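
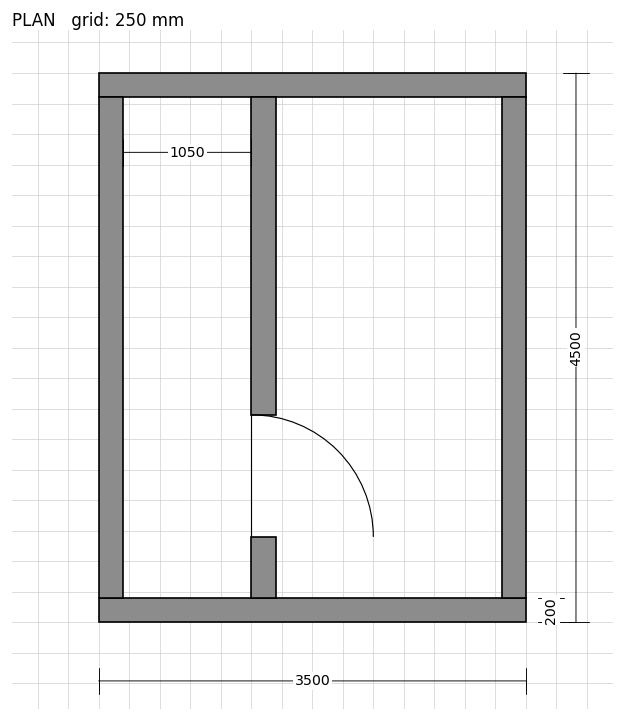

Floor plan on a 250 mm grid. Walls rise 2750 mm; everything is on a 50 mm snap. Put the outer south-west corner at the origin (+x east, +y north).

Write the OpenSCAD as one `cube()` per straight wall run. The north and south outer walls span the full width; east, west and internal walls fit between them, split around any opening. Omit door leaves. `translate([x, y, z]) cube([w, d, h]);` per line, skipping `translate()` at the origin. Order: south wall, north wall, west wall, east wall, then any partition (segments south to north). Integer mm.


cube([3500, 200, 2750]);
translate([0, 4300, 0]) cube([3500, 200, 2750]);
translate([0, 200, 0]) cube([200, 4100, 2750]);
translate([3300, 200, 0]) cube([200, 4100, 2750]);
translate([1250, 200, 0]) cube([200, 500, 2750]);
translate([1250, 1700, 0]) cube([200, 2600, 2750]);


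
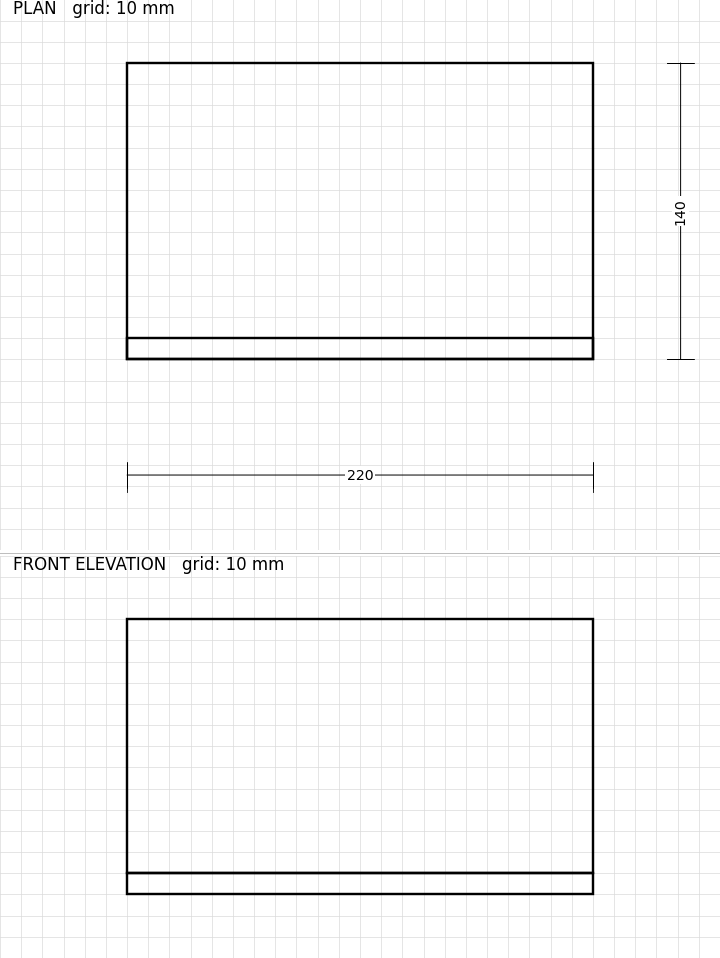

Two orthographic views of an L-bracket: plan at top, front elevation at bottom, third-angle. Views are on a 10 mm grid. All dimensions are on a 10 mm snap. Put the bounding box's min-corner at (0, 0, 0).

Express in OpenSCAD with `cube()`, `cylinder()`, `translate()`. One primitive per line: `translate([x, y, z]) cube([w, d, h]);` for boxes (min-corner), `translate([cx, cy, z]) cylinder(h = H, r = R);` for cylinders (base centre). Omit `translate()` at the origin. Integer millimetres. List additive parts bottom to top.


cube([220, 140, 10]);
translate([0, 0, 10]) cube([220, 10, 120]);


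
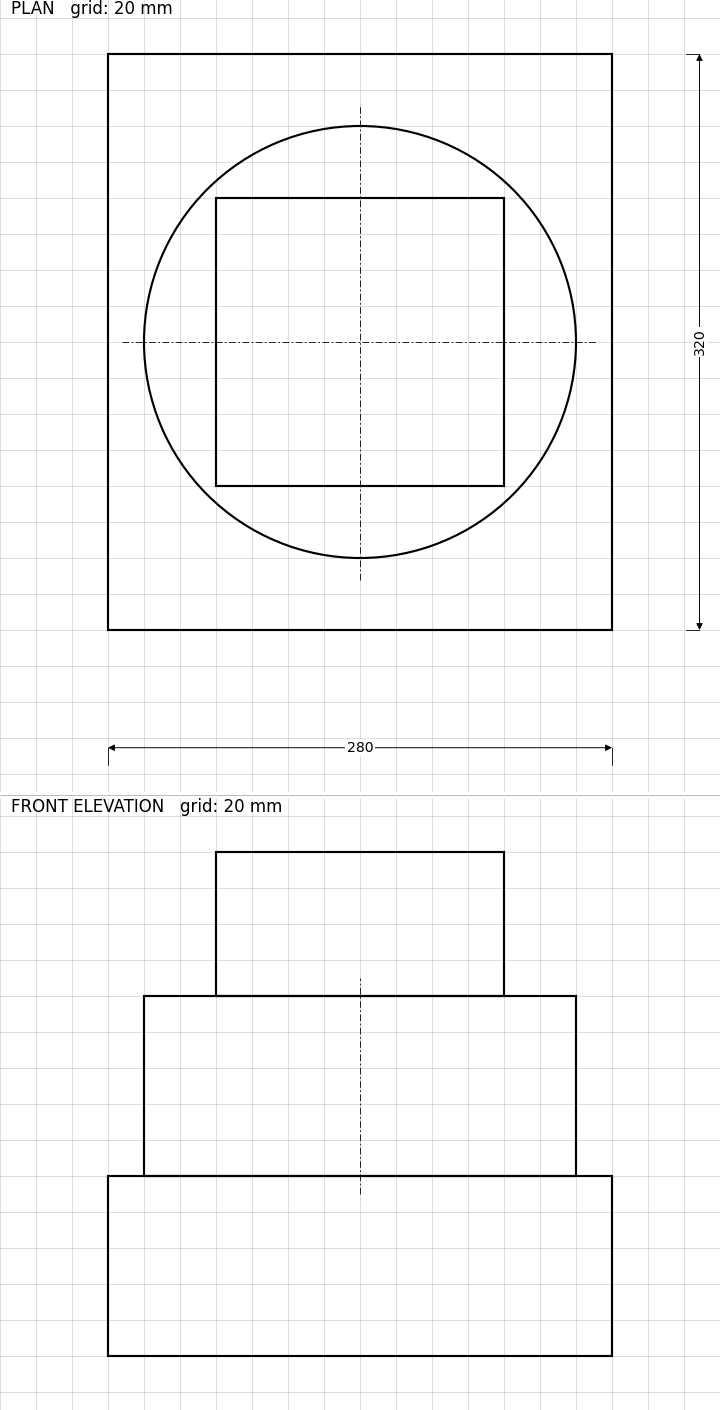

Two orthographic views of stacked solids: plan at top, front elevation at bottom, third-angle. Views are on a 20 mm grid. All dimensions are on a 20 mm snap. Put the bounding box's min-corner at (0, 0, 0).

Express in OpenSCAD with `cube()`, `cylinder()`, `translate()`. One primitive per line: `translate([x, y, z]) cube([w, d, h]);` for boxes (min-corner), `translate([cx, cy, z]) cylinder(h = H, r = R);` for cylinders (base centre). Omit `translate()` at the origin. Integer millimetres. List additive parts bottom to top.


cube([280, 320, 100]);
translate([140, 160, 100]) cylinder(h = 100, r = 120);
translate([60, 80, 200]) cube([160, 160, 80]);


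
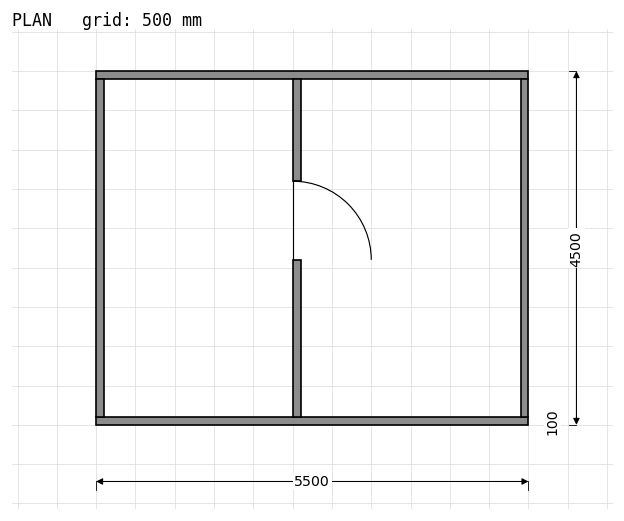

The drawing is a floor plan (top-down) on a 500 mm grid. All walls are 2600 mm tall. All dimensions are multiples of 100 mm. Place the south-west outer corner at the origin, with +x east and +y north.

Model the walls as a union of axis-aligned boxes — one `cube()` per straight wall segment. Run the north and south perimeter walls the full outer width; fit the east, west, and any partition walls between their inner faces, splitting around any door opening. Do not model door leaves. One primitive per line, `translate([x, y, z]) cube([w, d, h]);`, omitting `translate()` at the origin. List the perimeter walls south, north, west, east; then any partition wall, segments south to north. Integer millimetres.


cube([5500, 100, 2600]);
translate([0, 4400, 0]) cube([5500, 100, 2600]);
translate([0, 100, 0]) cube([100, 4300, 2600]);
translate([5400, 100, 0]) cube([100, 4300, 2600]);
translate([2500, 100, 0]) cube([100, 2000, 2600]);
translate([2500, 3100, 0]) cube([100, 1300, 2600]);


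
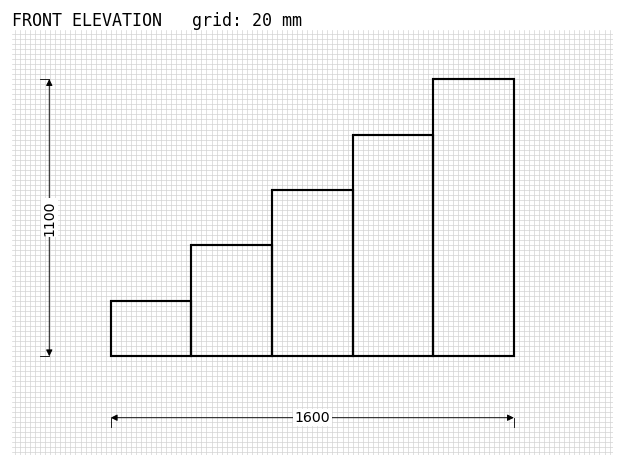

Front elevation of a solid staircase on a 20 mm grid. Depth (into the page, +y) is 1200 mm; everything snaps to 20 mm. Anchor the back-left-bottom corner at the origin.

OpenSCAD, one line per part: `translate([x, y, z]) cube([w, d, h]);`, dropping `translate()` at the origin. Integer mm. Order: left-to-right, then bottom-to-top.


cube([320, 1200, 220]);
translate([320, 0, 0]) cube([320, 1200, 440]);
translate([640, 0, 0]) cube([320, 1200, 660]);
translate([960, 0, 0]) cube([320, 1200, 880]);
translate([1280, 0, 0]) cube([320, 1200, 1100]);


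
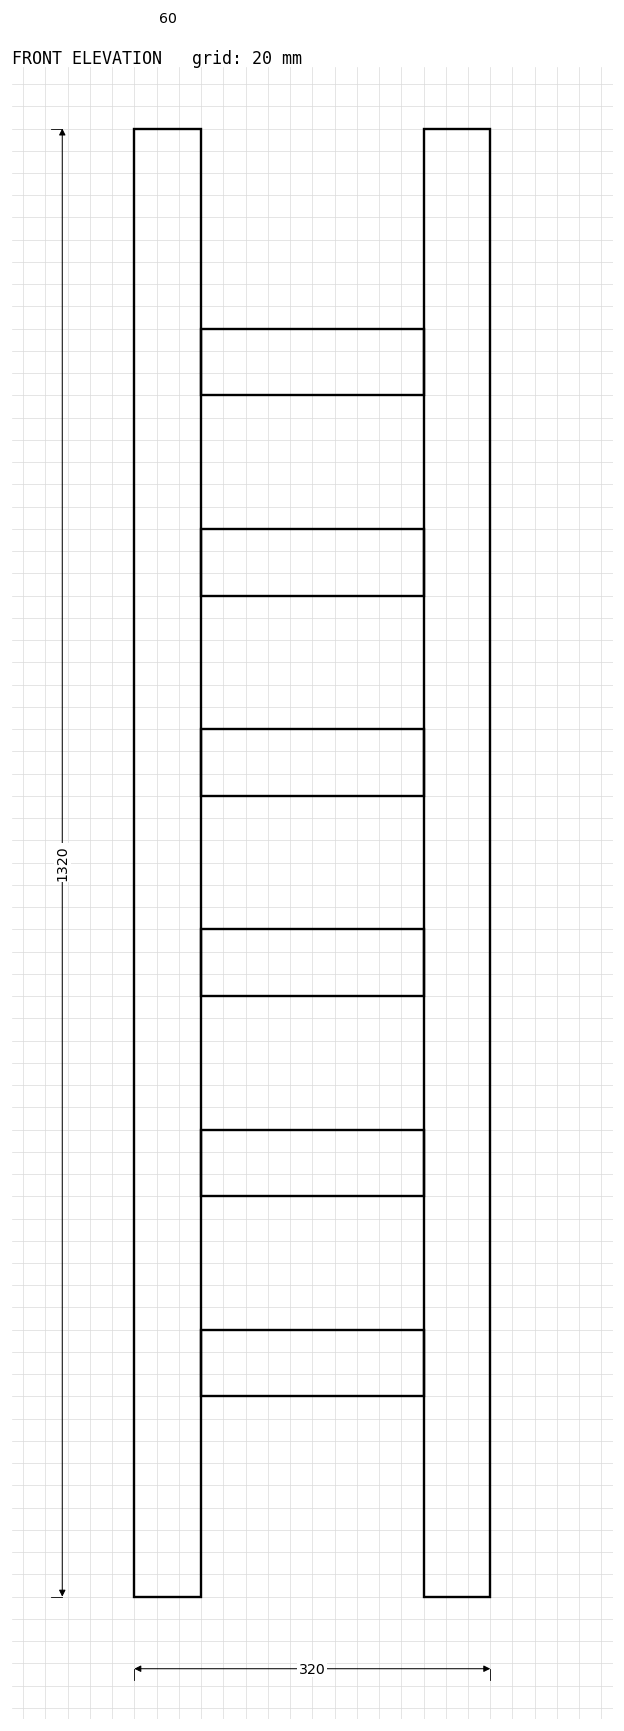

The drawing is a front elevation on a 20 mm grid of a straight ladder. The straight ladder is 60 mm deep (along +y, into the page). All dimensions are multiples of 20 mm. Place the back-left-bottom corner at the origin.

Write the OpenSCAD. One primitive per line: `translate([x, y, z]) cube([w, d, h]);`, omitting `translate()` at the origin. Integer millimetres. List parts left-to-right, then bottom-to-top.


cube([60, 60, 1320]);
translate([60, 0, 180]) cube([200, 60, 60]);
translate([60, 0, 360]) cube([200, 60, 60]);
translate([60, 0, 540]) cube([200, 60, 60]);
translate([60, 0, 720]) cube([200, 60, 60]);
translate([60, 0, 900]) cube([200, 60, 60]);
translate([60, 0, 1080]) cube([200, 60, 60]);
translate([260, 0, 0]) cube([60, 60, 1320]);


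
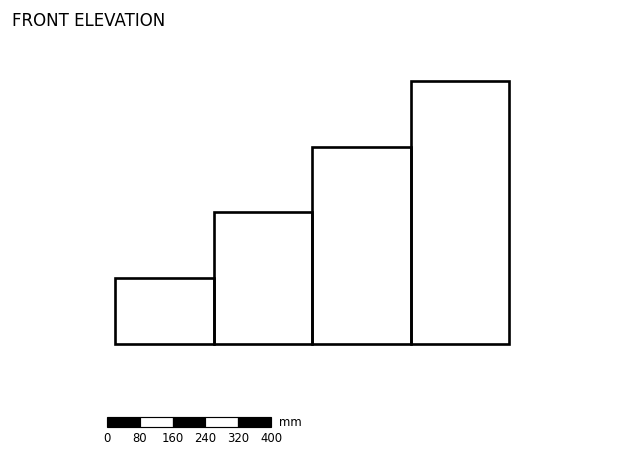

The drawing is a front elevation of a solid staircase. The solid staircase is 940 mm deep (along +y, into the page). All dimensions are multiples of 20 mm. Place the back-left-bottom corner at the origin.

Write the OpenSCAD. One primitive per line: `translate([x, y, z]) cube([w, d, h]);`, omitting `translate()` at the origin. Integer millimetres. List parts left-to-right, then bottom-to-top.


cube([240, 940, 160]);
translate([240, 0, 0]) cube([240, 940, 320]);
translate([480, 0, 0]) cube([240, 940, 480]);
translate([720, 0, 0]) cube([240, 940, 640]);


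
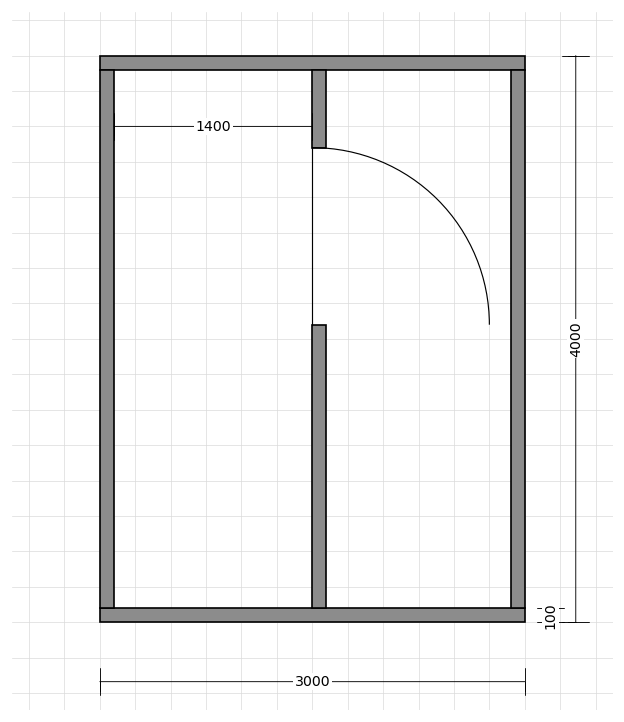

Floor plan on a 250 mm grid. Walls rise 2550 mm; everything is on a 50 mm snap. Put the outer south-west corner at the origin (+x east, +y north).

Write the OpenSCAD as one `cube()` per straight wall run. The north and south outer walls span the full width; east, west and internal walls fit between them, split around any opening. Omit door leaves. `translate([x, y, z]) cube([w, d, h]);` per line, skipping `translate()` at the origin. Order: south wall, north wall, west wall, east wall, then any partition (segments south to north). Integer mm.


cube([3000, 100, 2550]);
translate([0, 3900, 0]) cube([3000, 100, 2550]);
translate([0, 100, 0]) cube([100, 3800, 2550]);
translate([2900, 100, 0]) cube([100, 3800, 2550]);
translate([1500, 100, 0]) cube([100, 2000, 2550]);
translate([1500, 3350, 0]) cube([100, 550, 2550]);


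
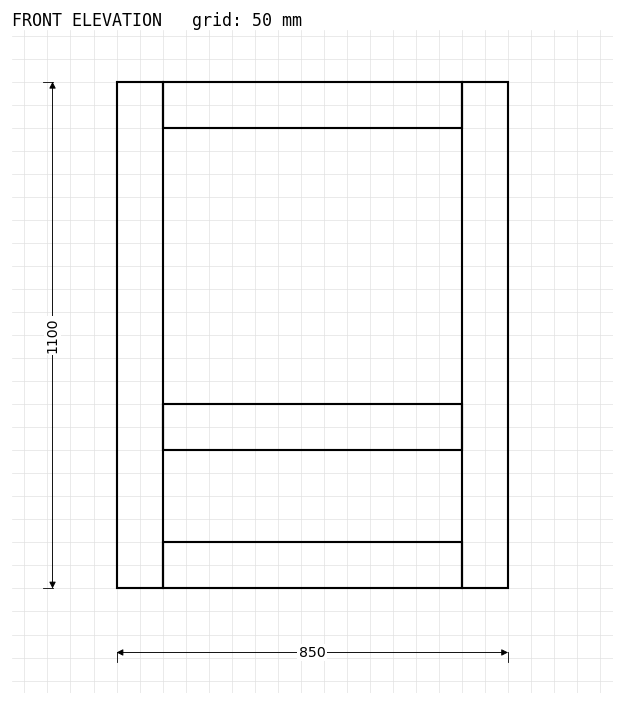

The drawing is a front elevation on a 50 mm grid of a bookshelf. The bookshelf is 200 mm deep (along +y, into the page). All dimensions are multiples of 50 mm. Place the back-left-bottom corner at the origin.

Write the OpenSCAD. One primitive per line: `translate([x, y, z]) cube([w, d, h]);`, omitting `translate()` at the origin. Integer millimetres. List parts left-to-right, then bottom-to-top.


cube([100, 200, 1100]);
translate([100, 0, 0]) cube([650, 200, 100]);
translate([100, 0, 300]) cube([650, 200, 100]);
translate([100, 0, 1000]) cube([650, 200, 100]);
translate([750, 0, 0]) cube([100, 200, 1100]);


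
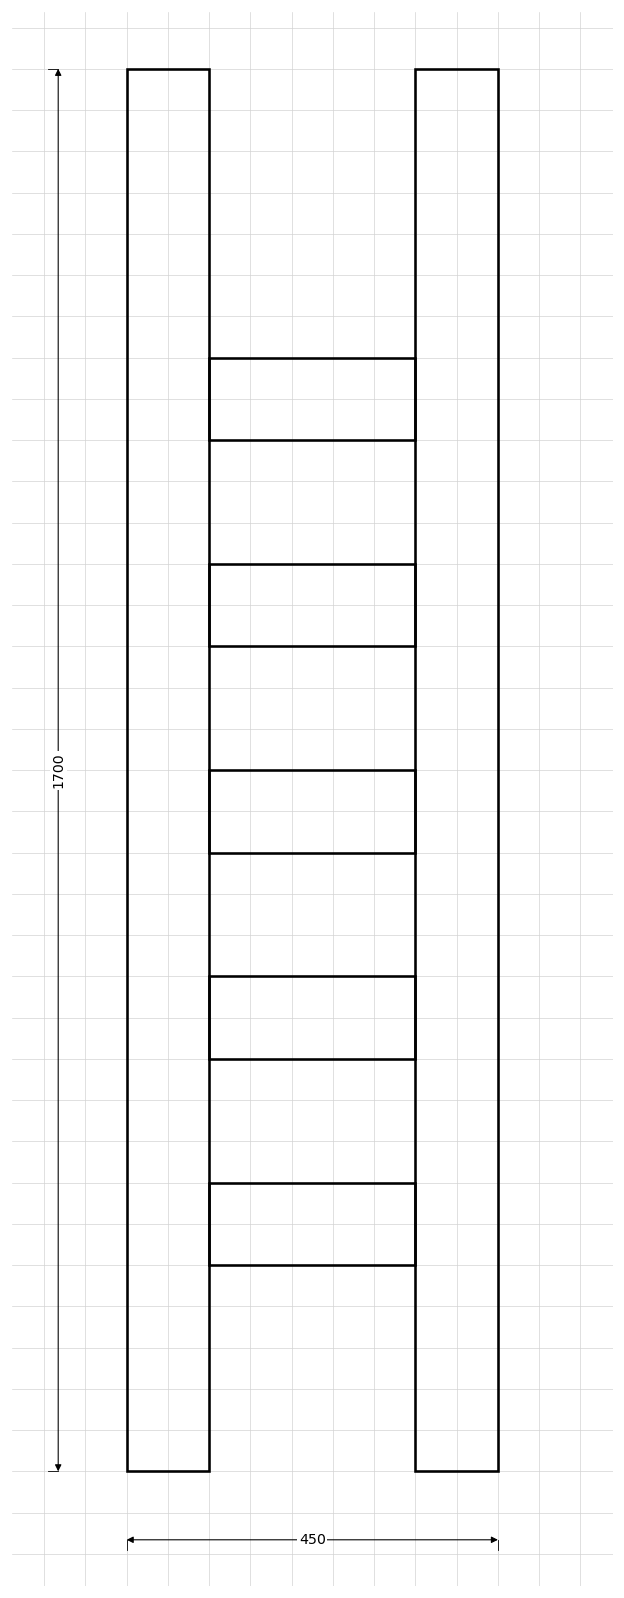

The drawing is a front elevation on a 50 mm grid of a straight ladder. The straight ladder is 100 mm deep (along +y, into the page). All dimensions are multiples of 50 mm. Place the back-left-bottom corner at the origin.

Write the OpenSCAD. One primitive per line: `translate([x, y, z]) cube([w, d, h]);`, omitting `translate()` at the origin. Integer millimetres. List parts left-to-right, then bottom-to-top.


cube([100, 100, 1700]);
translate([100, 0, 250]) cube([250, 100, 100]);
translate([100, 0, 500]) cube([250, 100, 100]);
translate([100, 0, 750]) cube([250, 100, 100]);
translate([100, 0, 1000]) cube([250, 100, 100]);
translate([100, 0, 1250]) cube([250, 100, 100]);
translate([350, 0, 0]) cube([100, 100, 1700]);


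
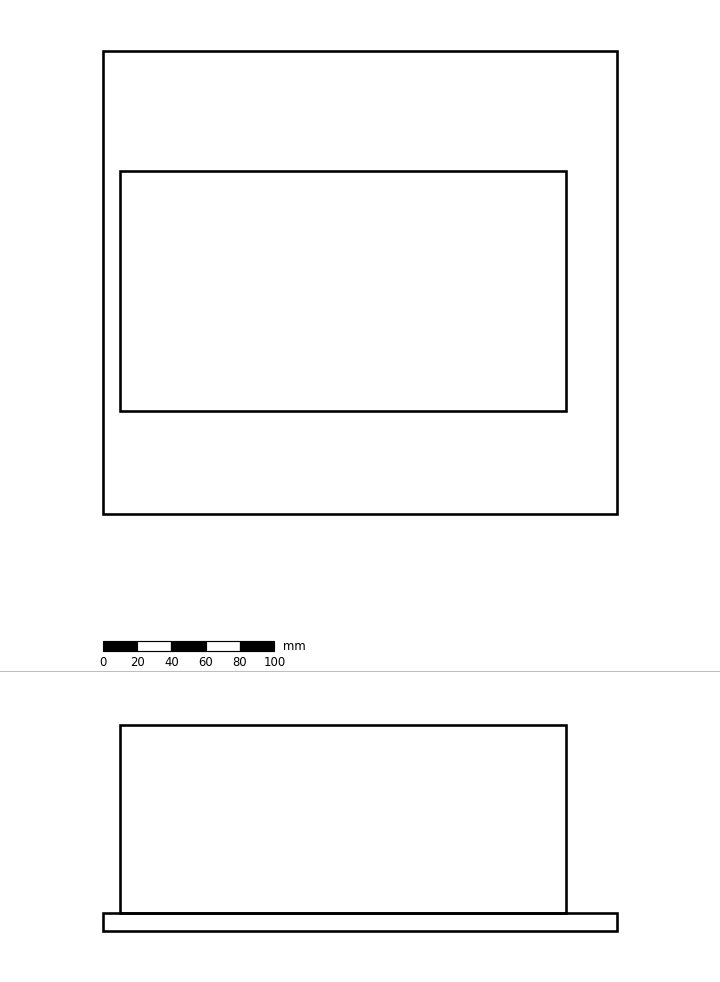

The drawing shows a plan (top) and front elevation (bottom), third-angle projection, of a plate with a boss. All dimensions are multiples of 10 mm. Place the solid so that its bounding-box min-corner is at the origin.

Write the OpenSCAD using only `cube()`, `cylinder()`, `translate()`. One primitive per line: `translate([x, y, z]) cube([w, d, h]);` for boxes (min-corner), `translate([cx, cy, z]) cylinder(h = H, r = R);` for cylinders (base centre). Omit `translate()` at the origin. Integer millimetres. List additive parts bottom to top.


cube([300, 270, 10]);
translate([10, 60, 10]) cube([260, 140, 110]);


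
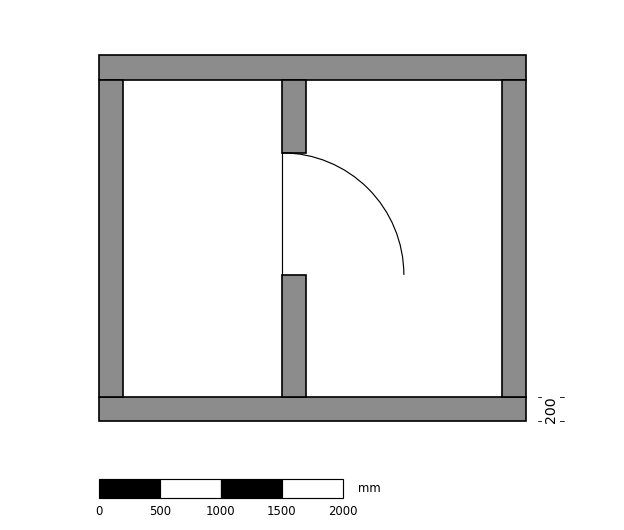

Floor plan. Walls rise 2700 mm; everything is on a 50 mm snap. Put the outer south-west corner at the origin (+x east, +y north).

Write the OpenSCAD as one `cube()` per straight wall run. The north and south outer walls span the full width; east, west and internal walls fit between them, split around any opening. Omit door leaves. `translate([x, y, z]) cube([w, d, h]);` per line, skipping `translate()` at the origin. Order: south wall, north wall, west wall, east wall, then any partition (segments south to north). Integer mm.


cube([3500, 200, 2700]);
translate([0, 2800, 0]) cube([3500, 200, 2700]);
translate([0, 200, 0]) cube([200, 2600, 2700]);
translate([3300, 200, 0]) cube([200, 2600, 2700]);
translate([1500, 200, 0]) cube([200, 1000, 2700]);
translate([1500, 2200, 0]) cube([200, 600, 2700]);


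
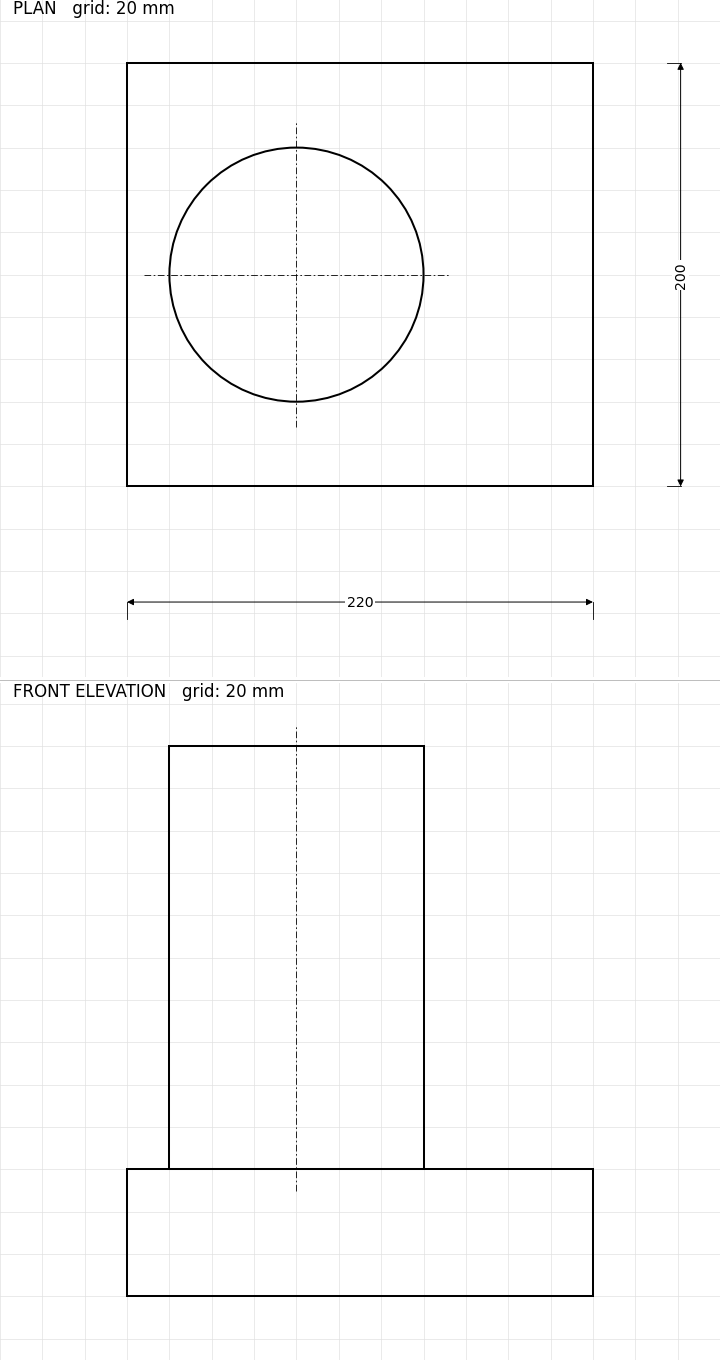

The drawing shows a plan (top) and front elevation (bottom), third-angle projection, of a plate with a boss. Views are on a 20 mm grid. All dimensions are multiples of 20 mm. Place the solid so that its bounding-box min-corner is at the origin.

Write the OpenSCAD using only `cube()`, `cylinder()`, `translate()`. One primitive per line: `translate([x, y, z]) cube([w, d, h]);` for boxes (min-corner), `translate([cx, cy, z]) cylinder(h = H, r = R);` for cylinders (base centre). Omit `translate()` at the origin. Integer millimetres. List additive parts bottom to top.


cube([220, 200, 60]);
translate([80, 100, 60]) cylinder(h = 200, r = 60);


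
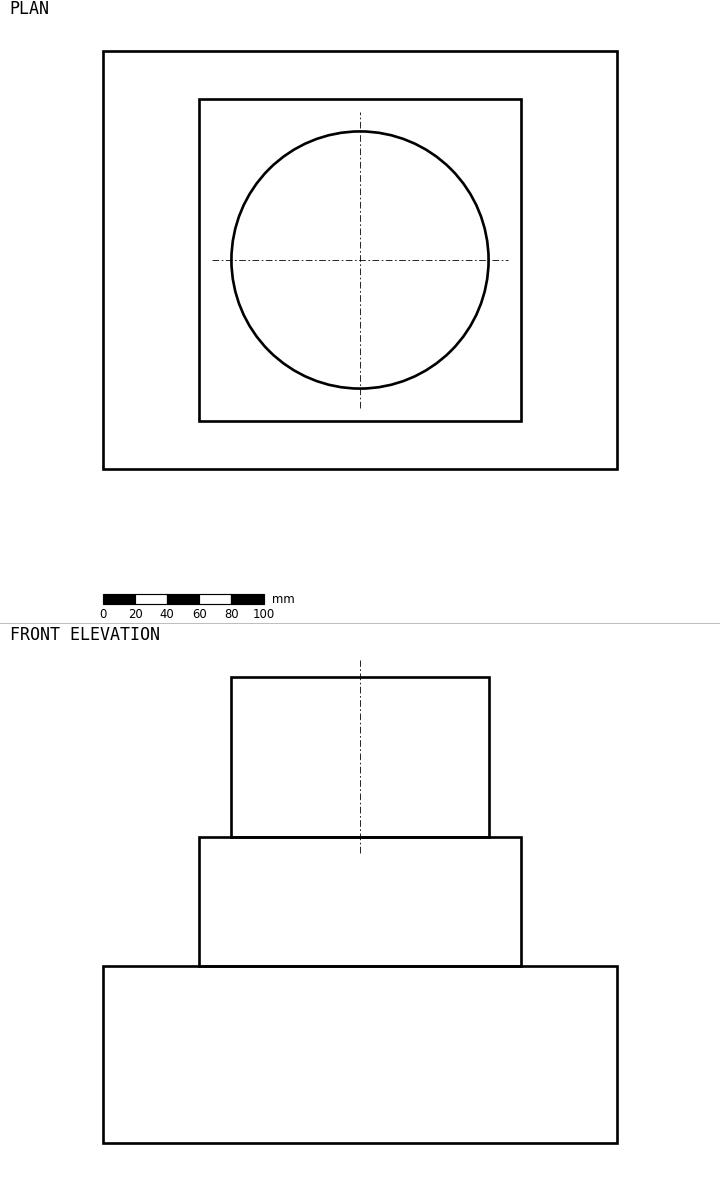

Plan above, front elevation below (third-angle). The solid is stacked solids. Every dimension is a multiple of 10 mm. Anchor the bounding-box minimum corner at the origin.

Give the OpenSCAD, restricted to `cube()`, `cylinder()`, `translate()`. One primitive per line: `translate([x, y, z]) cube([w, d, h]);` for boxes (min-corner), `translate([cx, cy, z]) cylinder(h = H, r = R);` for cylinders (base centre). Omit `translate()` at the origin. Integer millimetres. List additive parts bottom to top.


cube([320, 260, 110]);
translate([60, 30, 110]) cube([200, 200, 80]);
translate([160, 130, 190]) cylinder(h = 100, r = 80);


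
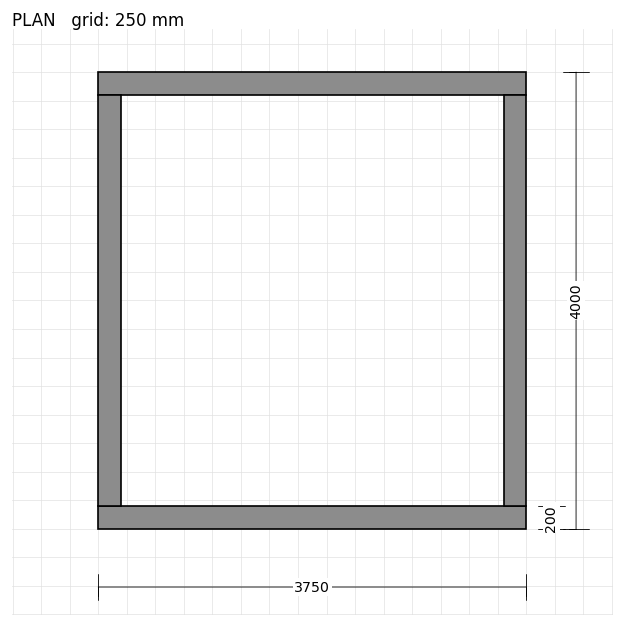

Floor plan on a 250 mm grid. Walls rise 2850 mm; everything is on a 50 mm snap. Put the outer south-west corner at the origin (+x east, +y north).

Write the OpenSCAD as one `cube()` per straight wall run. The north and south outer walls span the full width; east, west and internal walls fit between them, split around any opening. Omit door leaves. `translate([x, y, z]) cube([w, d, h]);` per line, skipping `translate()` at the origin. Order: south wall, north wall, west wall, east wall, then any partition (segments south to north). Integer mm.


cube([3750, 200, 2850]);
translate([0, 3800, 0]) cube([3750, 200, 2850]);
translate([0, 200, 0]) cube([200, 3600, 2850]);
translate([3550, 200, 0]) cube([200, 3600, 2850]);


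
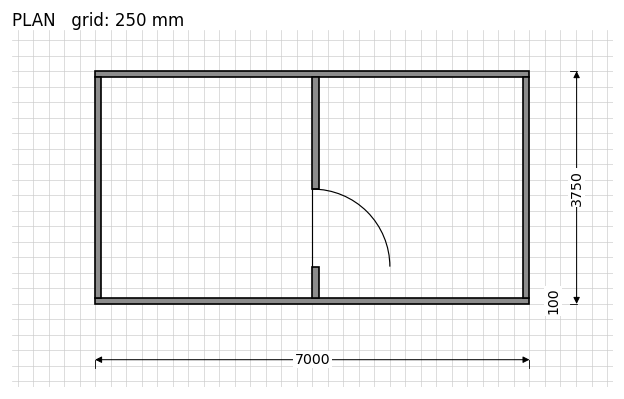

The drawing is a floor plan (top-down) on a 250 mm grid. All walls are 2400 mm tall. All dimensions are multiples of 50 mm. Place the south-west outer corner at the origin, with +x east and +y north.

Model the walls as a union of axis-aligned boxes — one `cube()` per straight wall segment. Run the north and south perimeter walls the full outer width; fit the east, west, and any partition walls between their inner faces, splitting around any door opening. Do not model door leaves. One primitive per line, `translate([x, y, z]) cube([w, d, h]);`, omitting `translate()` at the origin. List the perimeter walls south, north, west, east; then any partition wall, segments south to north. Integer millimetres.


cube([7000, 100, 2400]);
translate([0, 3650, 0]) cube([7000, 100, 2400]);
translate([0, 100, 0]) cube([100, 3550, 2400]);
translate([6900, 100, 0]) cube([100, 3550, 2400]);
translate([3500, 100, 0]) cube([100, 500, 2400]);
translate([3500, 1850, 0]) cube([100, 1800, 2400]);


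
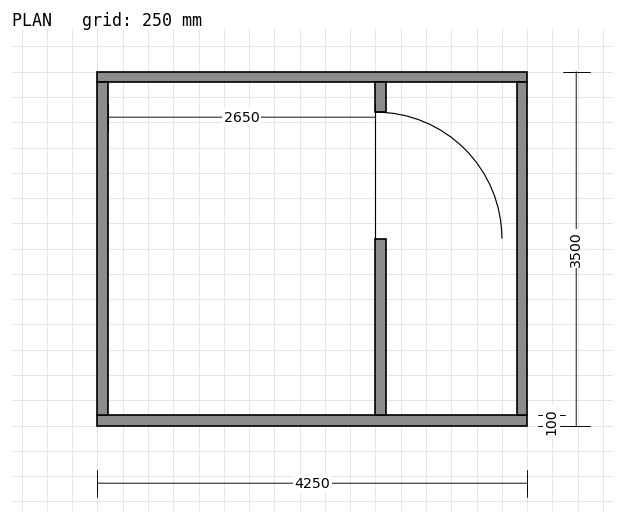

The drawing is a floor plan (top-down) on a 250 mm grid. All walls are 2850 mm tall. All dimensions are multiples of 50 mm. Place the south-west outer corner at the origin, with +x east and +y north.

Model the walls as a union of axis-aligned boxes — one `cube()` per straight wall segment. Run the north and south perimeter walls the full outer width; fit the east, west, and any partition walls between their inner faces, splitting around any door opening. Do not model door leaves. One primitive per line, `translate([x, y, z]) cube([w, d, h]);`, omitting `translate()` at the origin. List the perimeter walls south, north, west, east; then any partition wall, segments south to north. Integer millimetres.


cube([4250, 100, 2850]);
translate([0, 3400, 0]) cube([4250, 100, 2850]);
translate([0, 100, 0]) cube([100, 3300, 2850]);
translate([4150, 100, 0]) cube([100, 3300, 2850]);
translate([2750, 100, 0]) cube([100, 1750, 2850]);
translate([2750, 3100, 0]) cube([100, 300, 2850]);


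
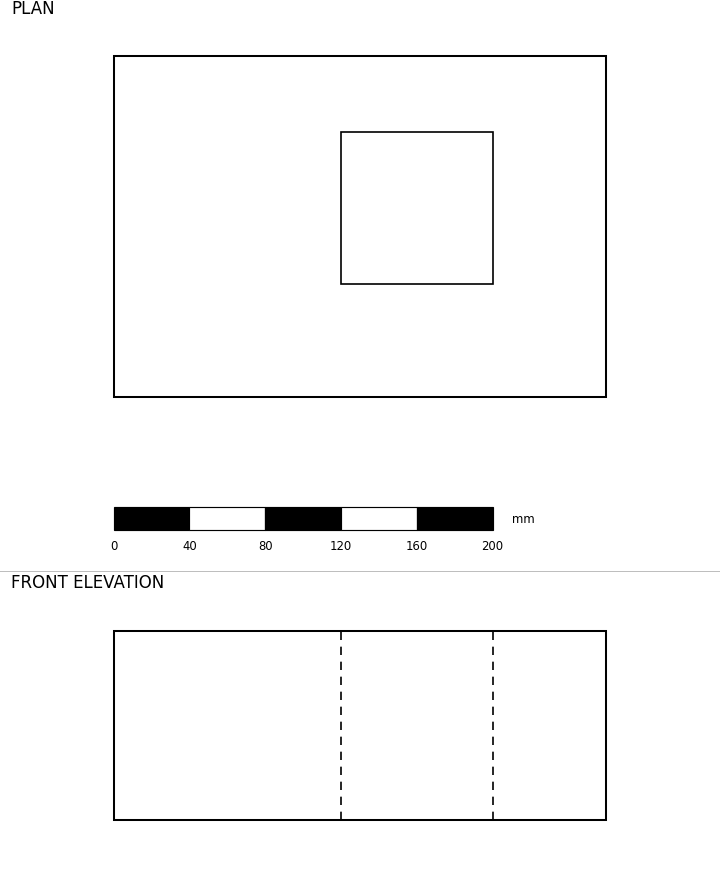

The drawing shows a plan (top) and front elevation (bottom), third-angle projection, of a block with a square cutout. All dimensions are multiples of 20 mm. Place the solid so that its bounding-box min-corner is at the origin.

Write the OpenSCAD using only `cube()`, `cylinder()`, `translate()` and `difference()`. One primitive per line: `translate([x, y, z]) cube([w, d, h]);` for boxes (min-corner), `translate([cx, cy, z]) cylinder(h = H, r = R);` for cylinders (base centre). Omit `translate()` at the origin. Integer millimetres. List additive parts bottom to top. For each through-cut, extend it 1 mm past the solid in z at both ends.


difference() {
  cube([260, 180, 100]);
  translate([120, 60, -1]) cube([80, 80, 102]);
}


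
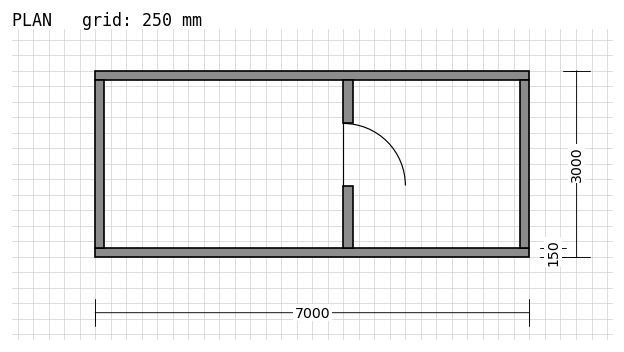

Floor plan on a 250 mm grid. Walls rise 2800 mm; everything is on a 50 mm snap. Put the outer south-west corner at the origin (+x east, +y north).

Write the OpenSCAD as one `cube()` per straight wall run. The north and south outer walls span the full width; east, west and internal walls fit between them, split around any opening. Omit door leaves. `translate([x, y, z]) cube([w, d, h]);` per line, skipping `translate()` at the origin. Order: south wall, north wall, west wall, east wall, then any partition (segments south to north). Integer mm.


cube([7000, 150, 2800]);
translate([0, 2850, 0]) cube([7000, 150, 2800]);
translate([0, 150, 0]) cube([150, 2700, 2800]);
translate([6850, 150, 0]) cube([150, 2700, 2800]);
translate([4000, 150, 0]) cube([150, 1000, 2800]);
translate([4000, 2150, 0]) cube([150, 700, 2800]);


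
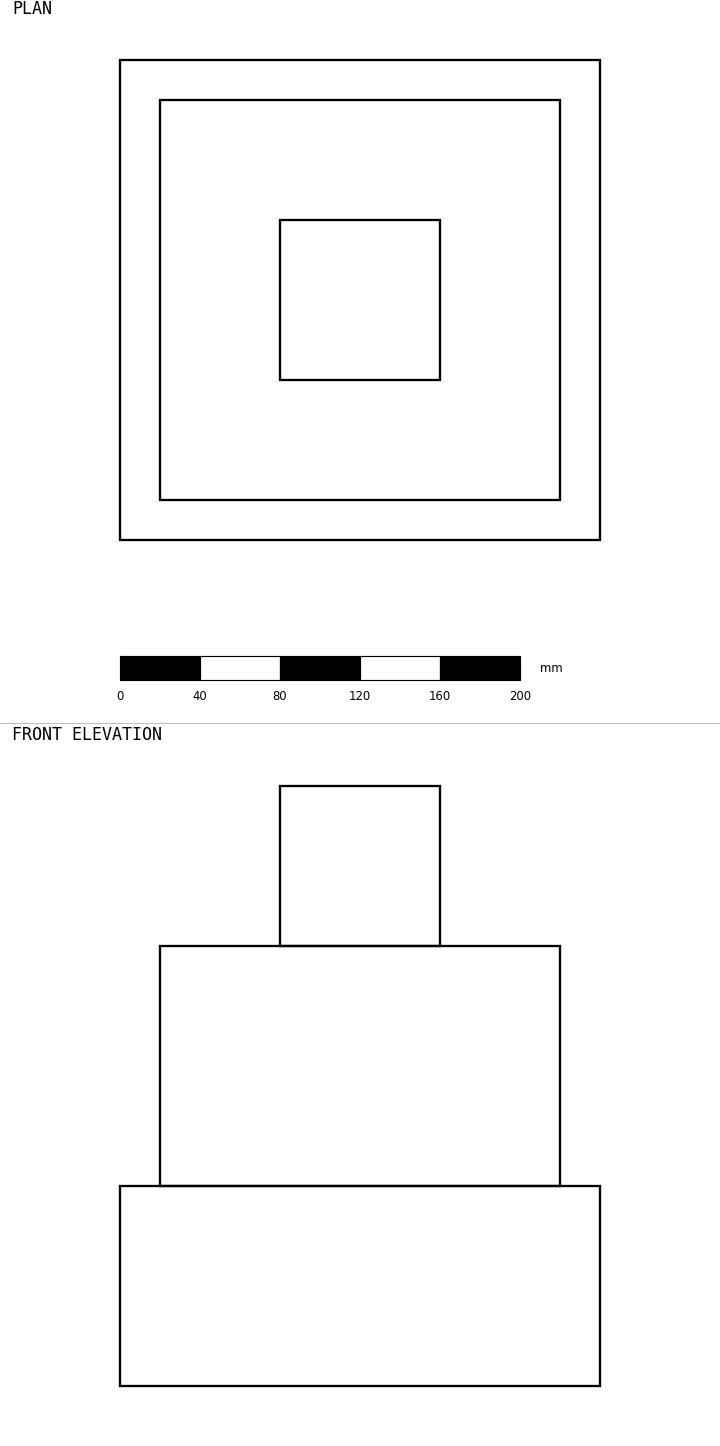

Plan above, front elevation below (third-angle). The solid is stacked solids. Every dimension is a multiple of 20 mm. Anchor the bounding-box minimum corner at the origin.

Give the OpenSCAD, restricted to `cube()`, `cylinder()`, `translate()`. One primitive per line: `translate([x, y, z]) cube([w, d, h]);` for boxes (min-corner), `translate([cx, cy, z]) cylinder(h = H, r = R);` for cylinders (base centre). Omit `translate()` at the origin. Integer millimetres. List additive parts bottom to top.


cube([240, 240, 100]);
translate([20, 20, 100]) cube([200, 200, 120]);
translate([80, 80, 220]) cube([80, 80, 80]);


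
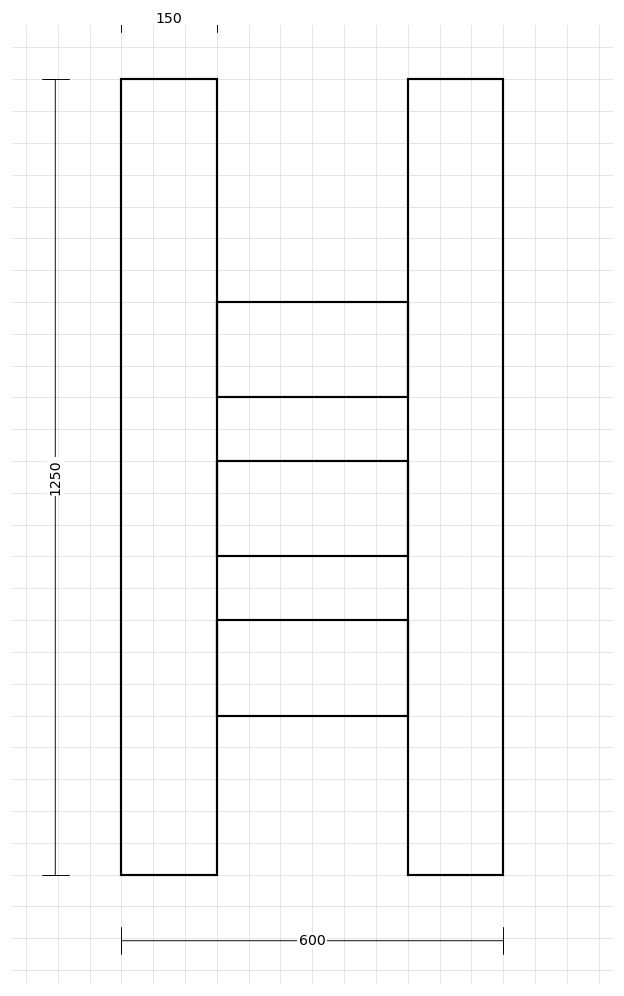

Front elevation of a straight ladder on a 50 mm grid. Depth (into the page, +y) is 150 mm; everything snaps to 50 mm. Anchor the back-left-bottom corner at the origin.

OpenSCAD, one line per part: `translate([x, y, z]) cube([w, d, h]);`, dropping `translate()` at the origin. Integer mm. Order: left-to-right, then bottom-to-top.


cube([150, 150, 1250]);
translate([150, 0, 250]) cube([300, 150, 150]);
translate([150, 0, 500]) cube([300, 150, 150]);
translate([150, 0, 750]) cube([300, 150, 150]);
translate([450, 0, 0]) cube([150, 150, 1250]);


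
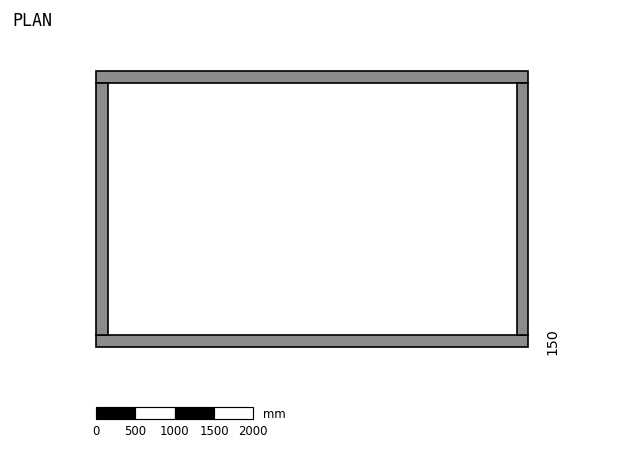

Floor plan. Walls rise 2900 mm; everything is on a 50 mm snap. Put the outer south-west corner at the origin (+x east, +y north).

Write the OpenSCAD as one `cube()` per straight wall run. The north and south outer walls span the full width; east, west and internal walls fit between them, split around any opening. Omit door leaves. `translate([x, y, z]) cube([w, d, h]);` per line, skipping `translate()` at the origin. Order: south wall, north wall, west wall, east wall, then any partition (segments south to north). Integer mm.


cube([5500, 150, 2900]);
translate([0, 3350, 0]) cube([5500, 150, 2900]);
translate([0, 150, 0]) cube([150, 3200, 2900]);
translate([5350, 150, 0]) cube([150, 3200, 2900]);


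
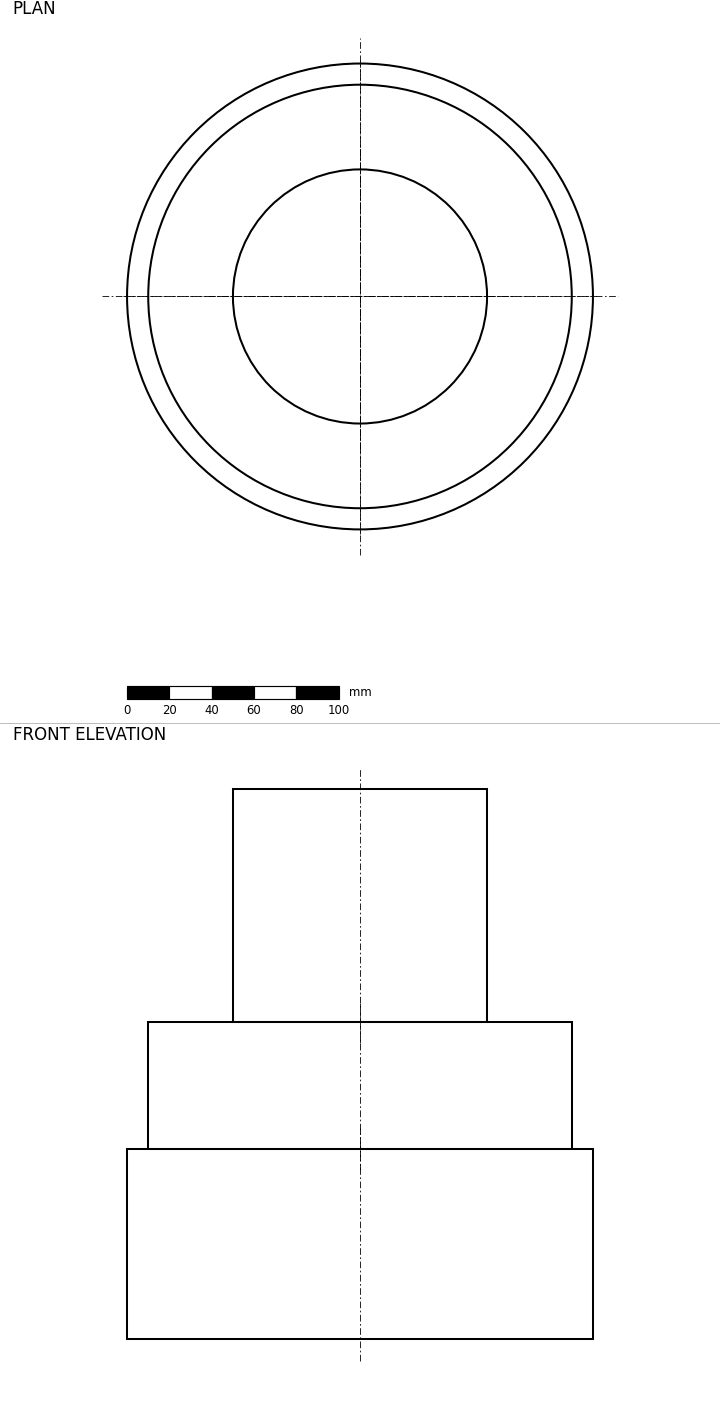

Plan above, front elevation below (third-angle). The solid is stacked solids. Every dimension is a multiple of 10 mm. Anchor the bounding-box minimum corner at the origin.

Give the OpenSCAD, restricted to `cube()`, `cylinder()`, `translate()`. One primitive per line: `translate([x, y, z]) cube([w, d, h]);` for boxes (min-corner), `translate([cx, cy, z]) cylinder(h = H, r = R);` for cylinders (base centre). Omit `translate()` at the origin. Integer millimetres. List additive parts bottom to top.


translate([110, 110, 0]) cylinder(h = 90, r = 110);
translate([110, 110, 90]) cylinder(h = 60, r = 100);
translate([110, 110, 150]) cylinder(h = 110, r = 60);


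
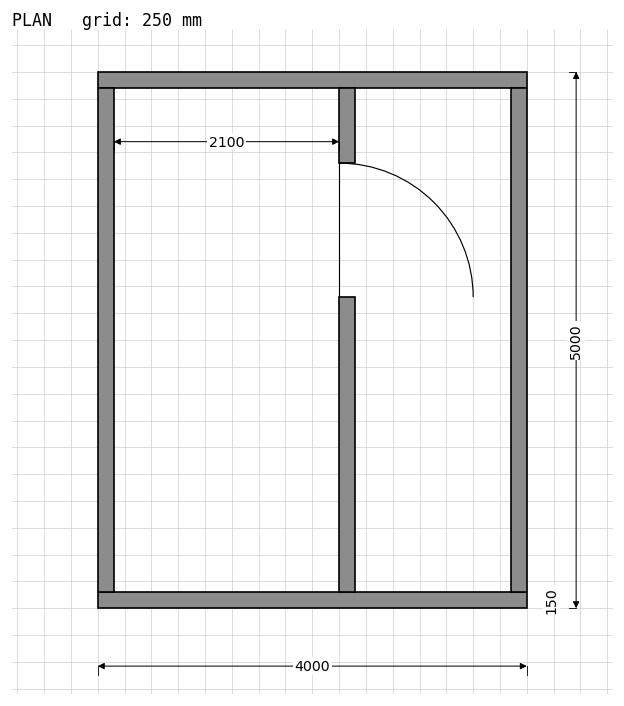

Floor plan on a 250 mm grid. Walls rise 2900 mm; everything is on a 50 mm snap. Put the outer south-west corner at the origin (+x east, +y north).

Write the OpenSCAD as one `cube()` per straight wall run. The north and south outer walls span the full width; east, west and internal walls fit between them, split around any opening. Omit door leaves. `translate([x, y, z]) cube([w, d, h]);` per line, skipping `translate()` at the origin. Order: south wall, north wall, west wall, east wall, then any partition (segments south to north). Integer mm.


cube([4000, 150, 2900]);
translate([0, 4850, 0]) cube([4000, 150, 2900]);
translate([0, 150, 0]) cube([150, 4700, 2900]);
translate([3850, 150, 0]) cube([150, 4700, 2900]);
translate([2250, 150, 0]) cube([150, 2750, 2900]);
translate([2250, 4150, 0]) cube([150, 700, 2900]);


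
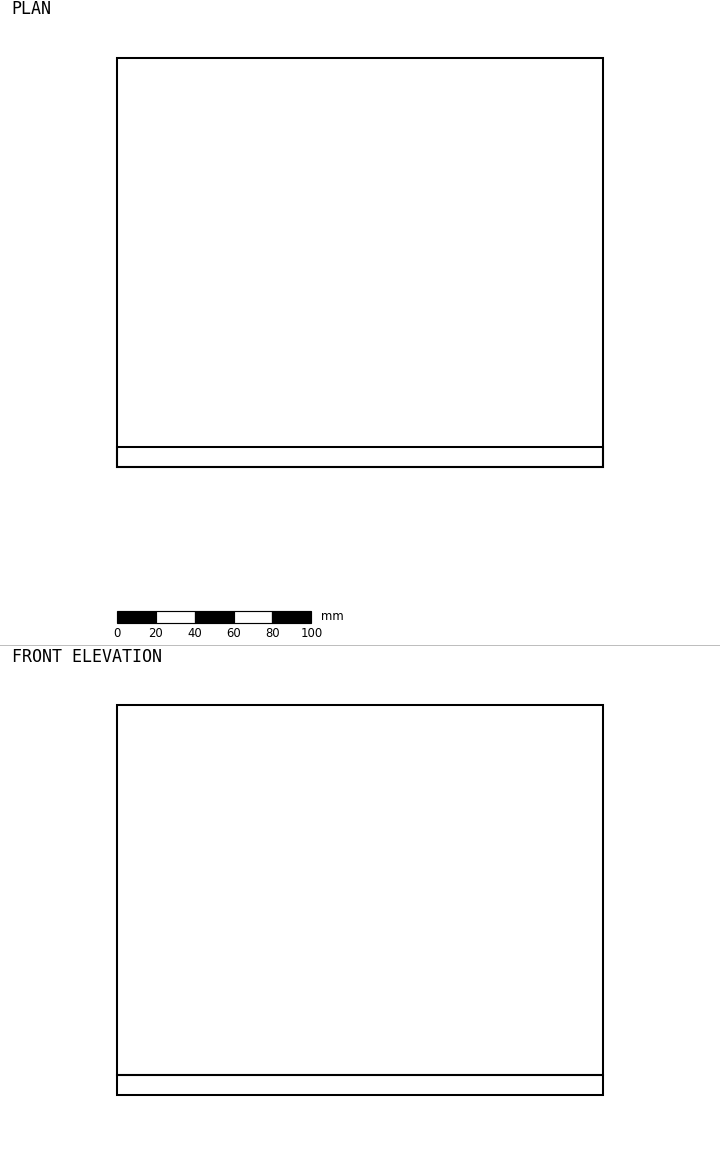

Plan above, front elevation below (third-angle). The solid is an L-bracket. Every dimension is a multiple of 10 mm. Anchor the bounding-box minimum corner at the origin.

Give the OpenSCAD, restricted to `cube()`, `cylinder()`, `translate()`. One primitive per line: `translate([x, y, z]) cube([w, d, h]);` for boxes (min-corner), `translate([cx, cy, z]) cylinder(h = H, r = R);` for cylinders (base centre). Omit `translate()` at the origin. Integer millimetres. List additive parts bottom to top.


cube([250, 210, 10]);
translate([0, 0, 10]) cube([250, 10, 190]);


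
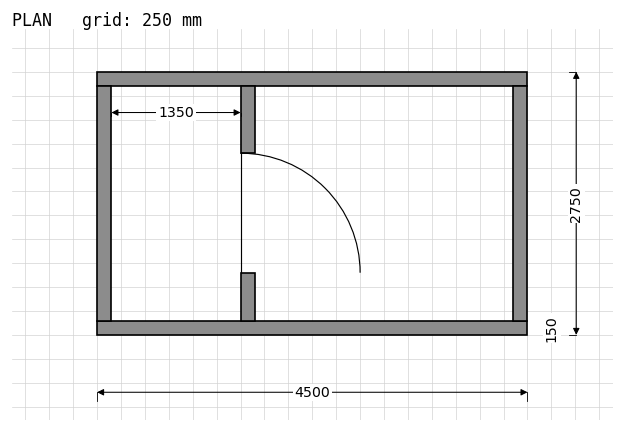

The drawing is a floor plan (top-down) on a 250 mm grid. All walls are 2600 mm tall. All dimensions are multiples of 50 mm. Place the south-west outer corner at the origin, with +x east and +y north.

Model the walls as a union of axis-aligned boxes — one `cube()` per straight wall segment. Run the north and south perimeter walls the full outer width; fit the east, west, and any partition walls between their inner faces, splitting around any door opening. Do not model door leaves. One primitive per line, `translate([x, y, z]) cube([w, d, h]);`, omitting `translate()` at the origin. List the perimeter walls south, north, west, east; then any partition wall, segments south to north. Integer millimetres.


cube([4500, 150, 2600]);
translate([0, 2600, 0]) cube([4500, 150, 2600]);
translate([0, 150, 0]) cube([150, 2450, 2600]);
translate([4350, 150, 0]) cube([150, 2450, 2600]);
translate([1500, 150, 0]) cube([150, 500, 2600]);
translate([1500, 1900, 0]) cube([150, 700, 2600]);


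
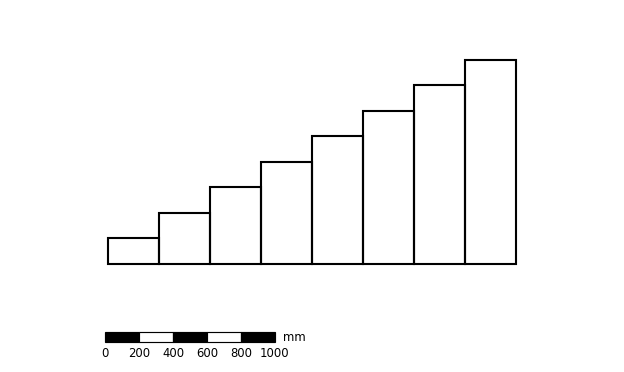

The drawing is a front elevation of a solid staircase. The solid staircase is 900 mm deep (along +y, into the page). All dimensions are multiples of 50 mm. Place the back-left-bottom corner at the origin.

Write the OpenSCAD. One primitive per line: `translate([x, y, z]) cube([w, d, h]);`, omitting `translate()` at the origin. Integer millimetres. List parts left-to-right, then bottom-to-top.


cube([300, 900, 150]);
translate([300, 0, 0]) cube([300, 900, 300]);
translate([600, 0, 0]) cube([300, 900, 450]);
translate([900, 0, 0]) cube([300, 900, 600]);
translate([1200, 0, 0]) cube([300, 900, 750]);
translate([1500, 0, 0]) cube([300, 900, 900]);
translate([1800, 0, 0]) cube([300, 900, 1050]);
translate([2100, 0, 0]) cube([300, 900, 1200]);


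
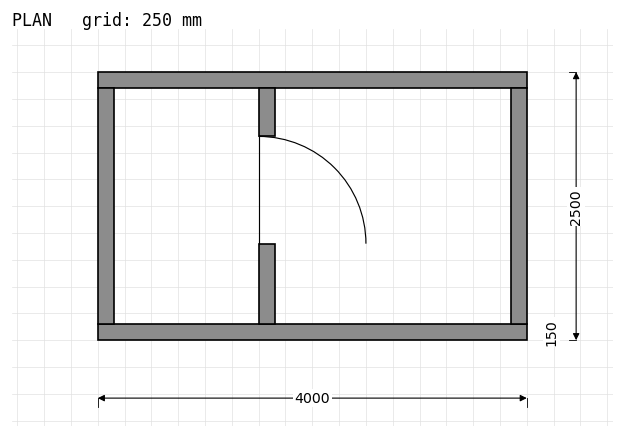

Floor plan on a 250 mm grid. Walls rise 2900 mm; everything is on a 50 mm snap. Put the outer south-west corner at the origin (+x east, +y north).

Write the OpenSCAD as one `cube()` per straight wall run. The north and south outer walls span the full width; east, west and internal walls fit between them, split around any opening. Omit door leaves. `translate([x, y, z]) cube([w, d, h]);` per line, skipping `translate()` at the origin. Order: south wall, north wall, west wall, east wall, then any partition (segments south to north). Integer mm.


cube([4000, 150, 2900]);
translate([0, 2350, 0]) cube([4000, 150, 2900]);
translate([0, 150, 0]) cube([150, 2200, 2900]);
translate([3850, 150, 0]) cube([150, 2200, 2900]);
translate([1500, 150, 0]) cube([150, 750, 2900]);
translate([1500, 1900, 0]) cube([150, 450, 2900]);


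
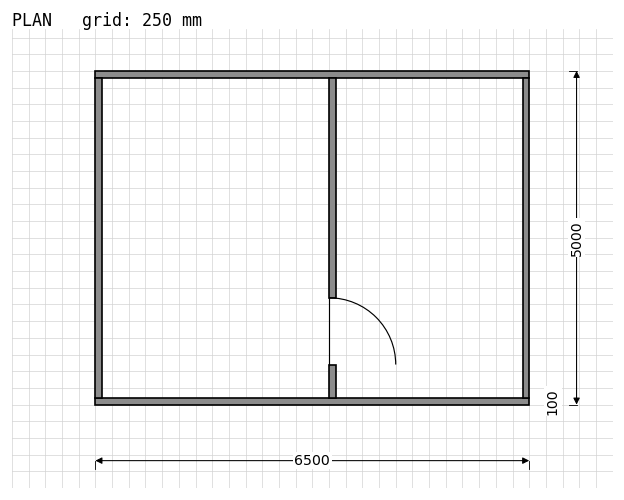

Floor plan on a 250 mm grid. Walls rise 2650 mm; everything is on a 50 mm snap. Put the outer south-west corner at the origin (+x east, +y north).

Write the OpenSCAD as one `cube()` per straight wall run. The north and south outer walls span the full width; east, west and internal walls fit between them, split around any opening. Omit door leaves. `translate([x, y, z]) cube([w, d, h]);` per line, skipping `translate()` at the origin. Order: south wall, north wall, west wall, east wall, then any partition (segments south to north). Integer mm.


cube([6500, 100, 2650]);
translate([0, 4900, 0]) cube([6500, 100, 2650]);
translate([0, 100, 0]) cube([100, 4800, 2650]);
translate([6400, 100, 0]) cube([100, 4800, 2650]);
translate([3500, 100, 0]) cube([100, 500, 2650]);
translate([3500, 1600, 0]) cube([100, 3300, 2650]);


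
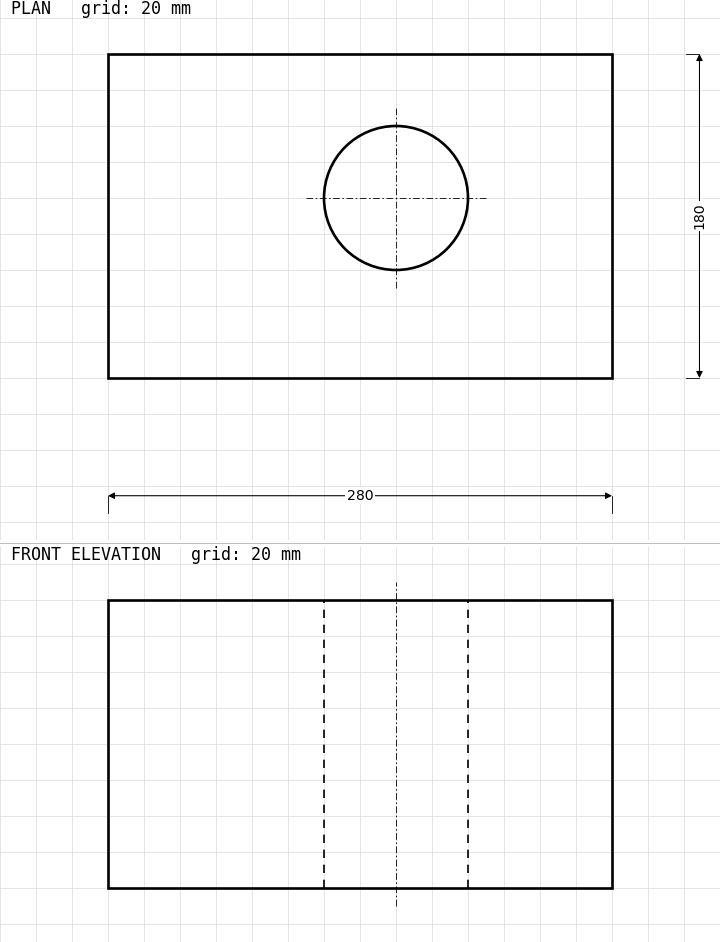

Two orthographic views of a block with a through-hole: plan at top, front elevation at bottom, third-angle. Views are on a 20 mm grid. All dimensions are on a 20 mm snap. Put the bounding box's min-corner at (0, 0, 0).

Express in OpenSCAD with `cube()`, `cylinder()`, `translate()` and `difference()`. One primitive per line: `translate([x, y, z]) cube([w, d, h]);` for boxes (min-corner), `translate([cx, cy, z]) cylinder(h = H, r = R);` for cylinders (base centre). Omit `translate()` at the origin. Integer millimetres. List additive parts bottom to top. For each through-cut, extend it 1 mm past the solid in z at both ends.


difference() {
  cube([280, 180, 160]);
  translate([160, 100, -1]) cylinder(h = 162, r = 40);
}


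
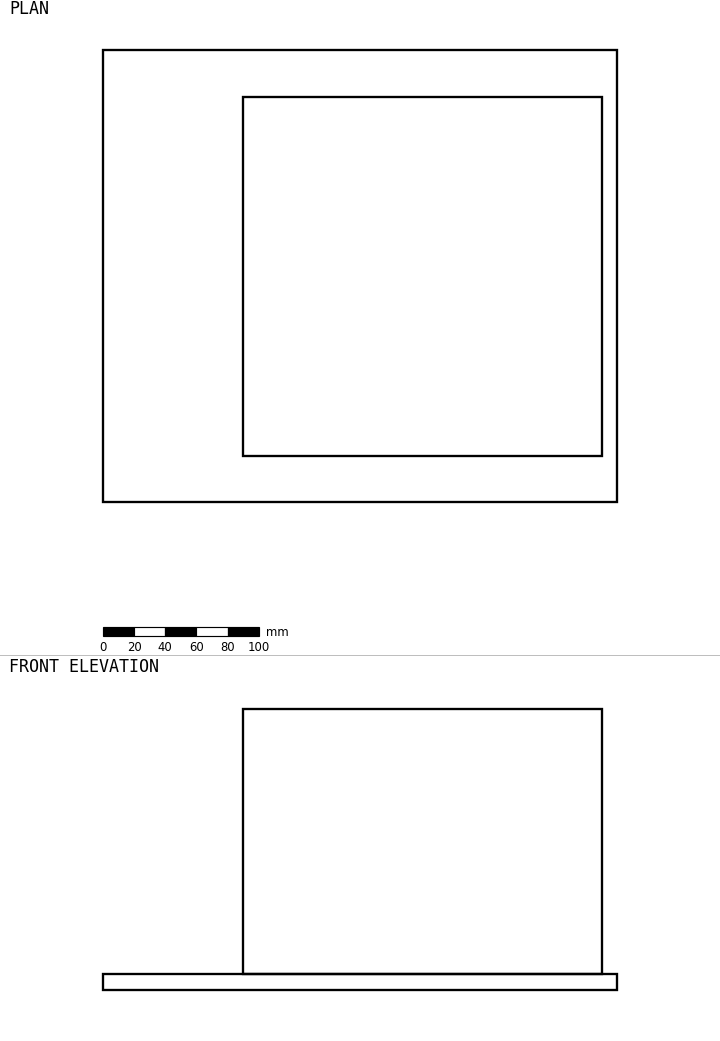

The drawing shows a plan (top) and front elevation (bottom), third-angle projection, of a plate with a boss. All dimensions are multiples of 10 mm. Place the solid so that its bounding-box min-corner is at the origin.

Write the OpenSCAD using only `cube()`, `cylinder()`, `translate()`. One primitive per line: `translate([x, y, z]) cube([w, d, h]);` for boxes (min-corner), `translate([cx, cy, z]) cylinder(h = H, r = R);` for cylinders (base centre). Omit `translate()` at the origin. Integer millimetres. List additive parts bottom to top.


cube([330, 290, 10]);
translate([90, 30, 10]) cube([230, 230, 170]);


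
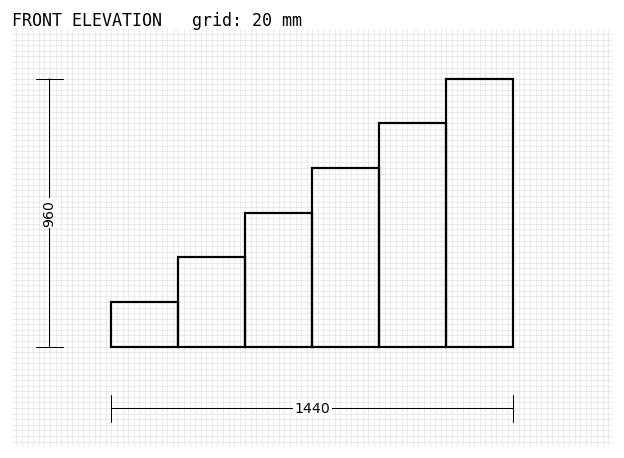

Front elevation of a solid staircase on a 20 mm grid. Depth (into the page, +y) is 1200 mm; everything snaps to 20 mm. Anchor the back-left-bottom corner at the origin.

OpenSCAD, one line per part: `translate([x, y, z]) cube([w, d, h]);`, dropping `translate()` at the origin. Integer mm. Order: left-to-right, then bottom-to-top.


cube([240, 1200, 160]);
translate([240, 0, 0]) cube([240, 1200, 320]);
translate([480, 0, 0]) cube([240, 1200, 480]);
translate([720, 0, 0]) cube([240, 1200, 640]);
translate([960, 0, 0]) cube([240, 1200, 800]);
translate([1200, 0, 0]) cube([240, 1200, 960]);


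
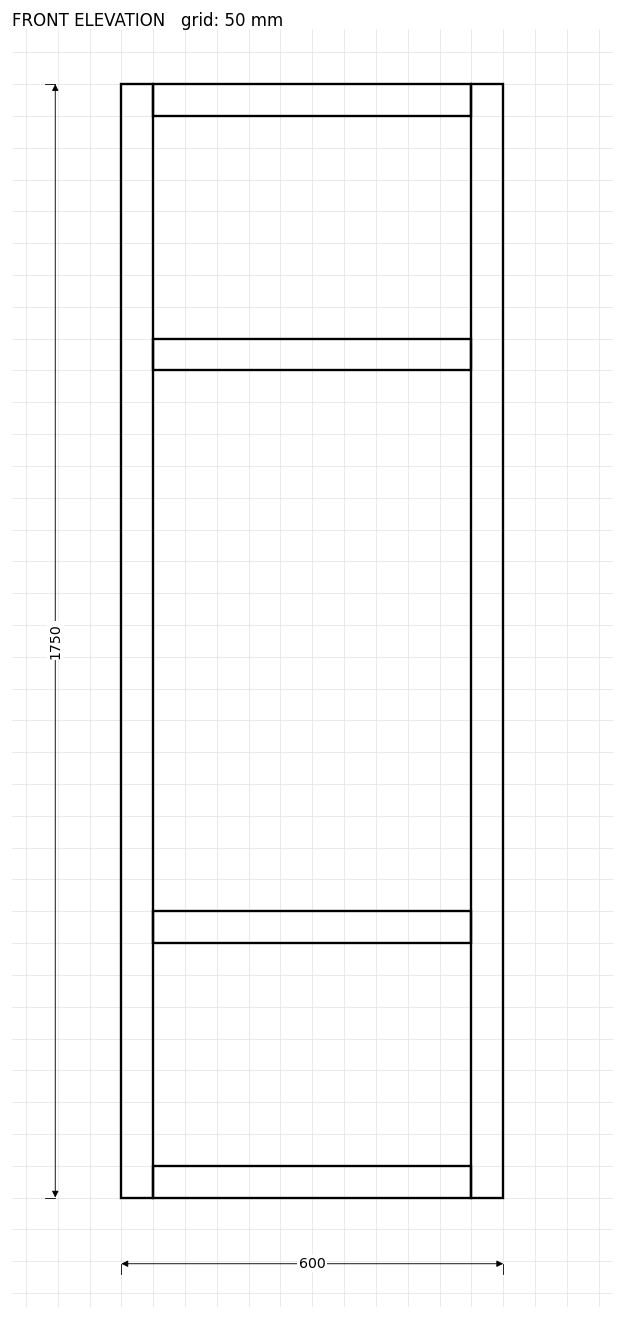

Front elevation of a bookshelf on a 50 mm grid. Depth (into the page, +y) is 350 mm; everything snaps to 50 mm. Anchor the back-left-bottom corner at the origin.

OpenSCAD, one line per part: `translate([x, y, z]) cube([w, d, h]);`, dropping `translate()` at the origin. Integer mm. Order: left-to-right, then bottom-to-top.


cube([50, 350, 1750]);
translate([50, 0, 0]) cube([500, 350, 50]);
translate([50, 0, 400]) cube([500, 350, 50]);
translate([50, 0, 1300]) cube([500, 350, 50]);
translate([50, 0, 1700]) cube([500, 350, 50]);
translate([550, 0, 0]) cube([50, 350, 1750]);


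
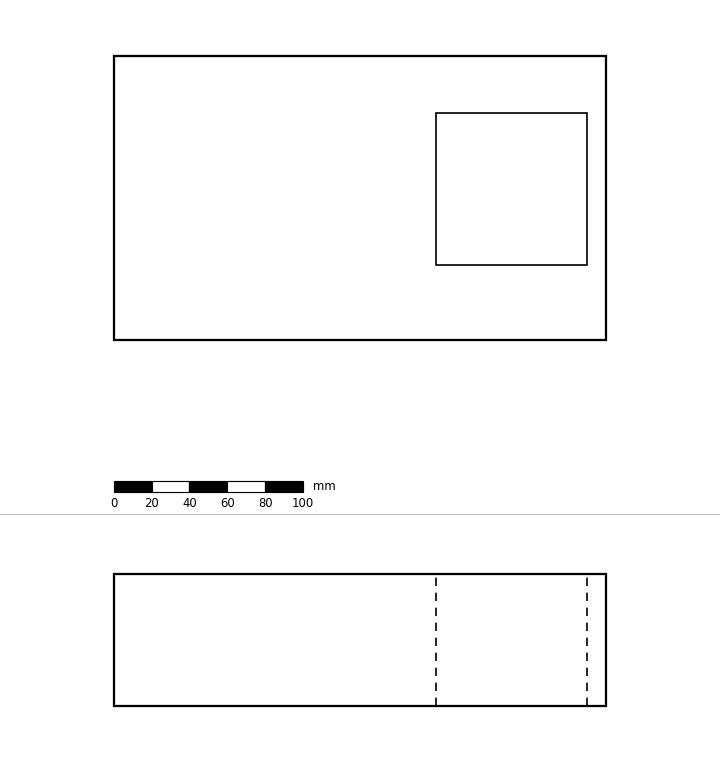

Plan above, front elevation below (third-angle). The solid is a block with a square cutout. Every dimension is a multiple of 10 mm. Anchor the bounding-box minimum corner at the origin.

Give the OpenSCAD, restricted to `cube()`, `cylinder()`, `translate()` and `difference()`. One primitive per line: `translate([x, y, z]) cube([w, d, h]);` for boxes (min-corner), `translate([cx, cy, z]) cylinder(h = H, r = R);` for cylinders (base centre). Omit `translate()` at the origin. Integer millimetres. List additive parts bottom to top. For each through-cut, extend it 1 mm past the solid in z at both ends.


difference() {
  cube([260, 150, 70]);
  translate([170, 40, -1]) cube([80, 80, 72]);
}


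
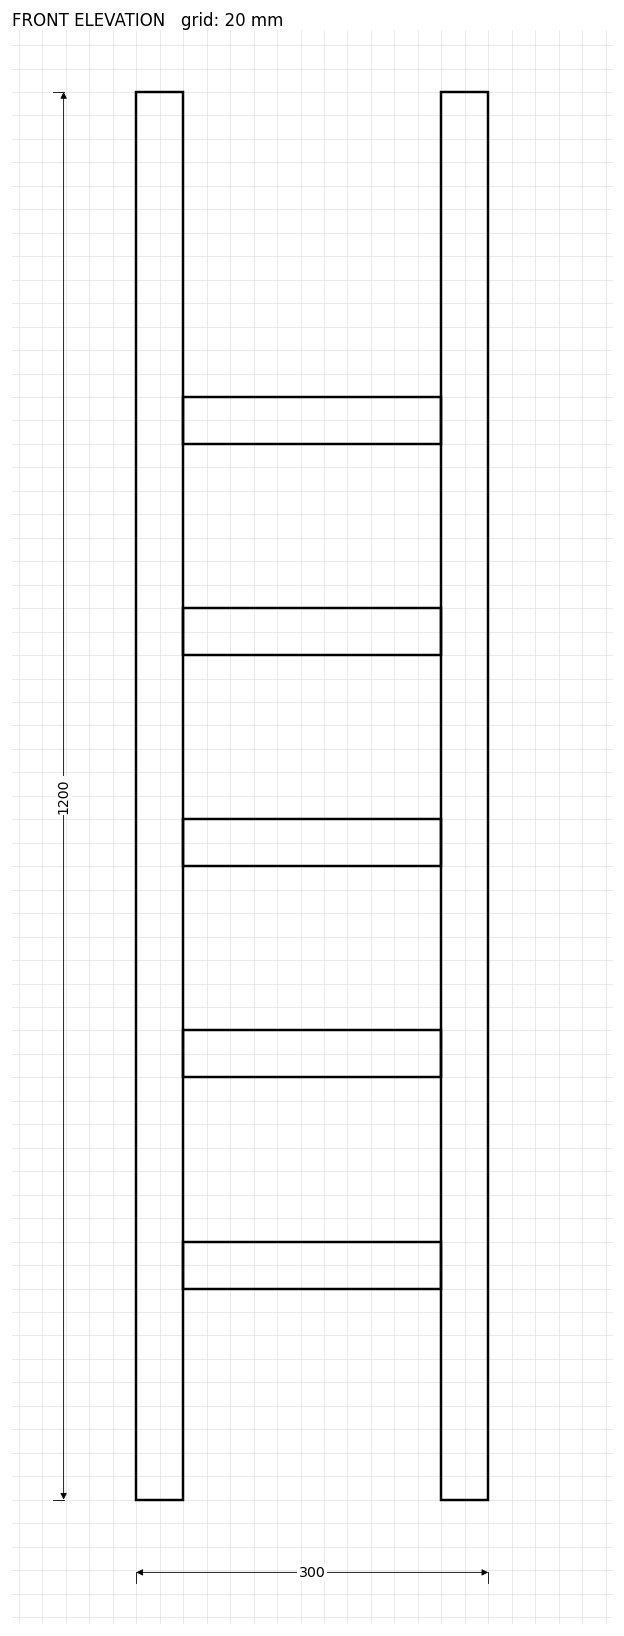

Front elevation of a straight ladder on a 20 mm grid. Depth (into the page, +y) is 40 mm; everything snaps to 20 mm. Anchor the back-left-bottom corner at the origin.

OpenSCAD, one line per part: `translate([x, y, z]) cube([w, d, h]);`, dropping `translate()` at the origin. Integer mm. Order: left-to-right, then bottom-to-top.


cube([40, 40, 1200]);
translate([40, 0, 180]) cube([220, 40, 40]);
translate([40, 0, 360]) cube([220, 40, 40]);
translate([40, 0, 540]) cube([220, 40, 40]);
translate([40, 0, 720]) cube([220, 40, 40]);
translate([40, 0, 900]) cube([220, 40, 40]);
translate([260, 0, 0]) cube([40, 40, 1200]);


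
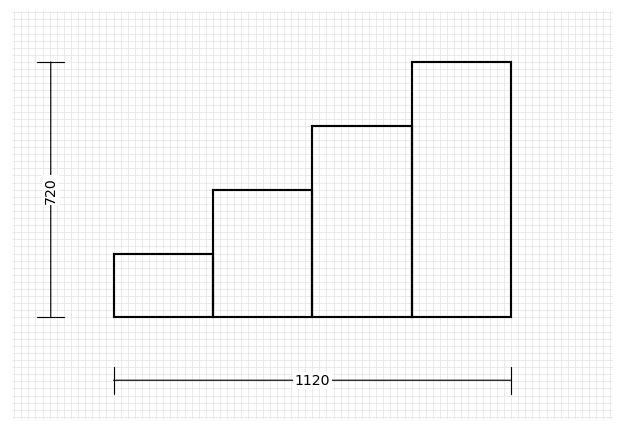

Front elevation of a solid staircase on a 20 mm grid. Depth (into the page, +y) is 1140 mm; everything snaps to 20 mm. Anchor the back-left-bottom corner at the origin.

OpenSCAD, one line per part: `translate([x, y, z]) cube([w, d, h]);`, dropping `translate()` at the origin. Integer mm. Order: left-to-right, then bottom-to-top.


cube([280, 1140, 180]);
translate([280, 0, 0]) cube([280, 1140, 360]);
translate([560, 0, 0]) cube([280, 1140, 540]);
translate([840, 0, 0]) cube([280, 1140, 720]);


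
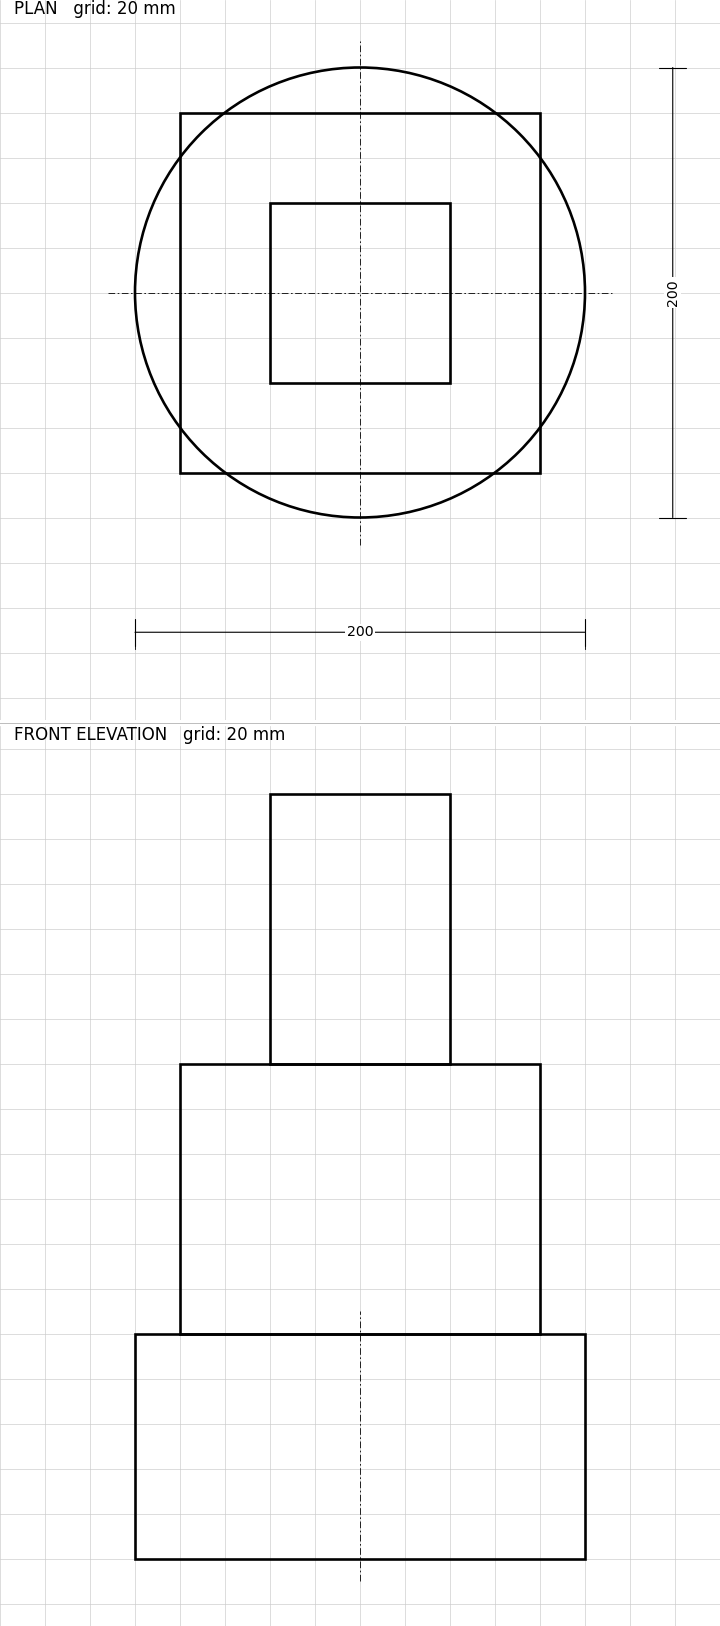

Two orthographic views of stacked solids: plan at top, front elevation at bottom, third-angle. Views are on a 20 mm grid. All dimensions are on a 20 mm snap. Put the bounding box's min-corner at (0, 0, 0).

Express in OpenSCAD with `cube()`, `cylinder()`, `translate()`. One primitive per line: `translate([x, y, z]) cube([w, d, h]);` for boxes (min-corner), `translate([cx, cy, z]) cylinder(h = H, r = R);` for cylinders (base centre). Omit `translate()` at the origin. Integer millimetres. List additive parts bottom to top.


translate([100, 100, 0]) cylinder(h = 100, r = 100);
translate([20, 20, 100]) cube([160, 160, 120]);
translate([60, 60, 220]) cube([80, 80, 120]);
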